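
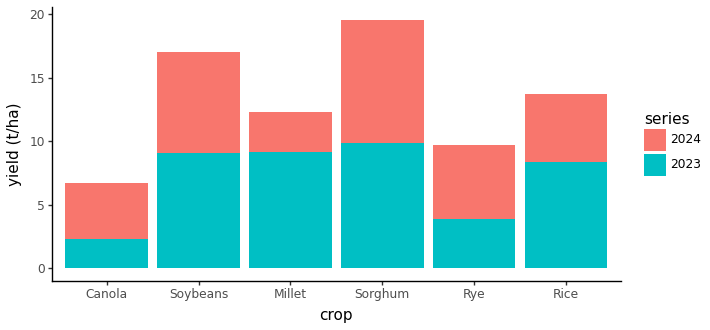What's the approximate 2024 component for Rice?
2024 top ≈ 14, bottom ≈ 8; segment ≈ 6.

≈ 6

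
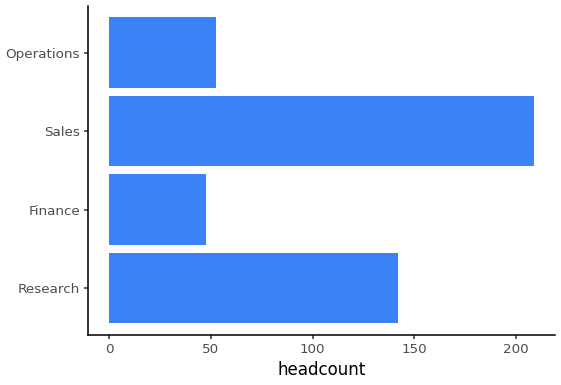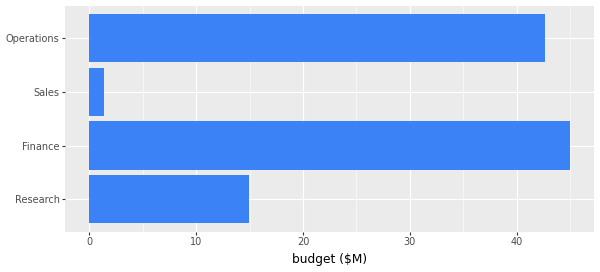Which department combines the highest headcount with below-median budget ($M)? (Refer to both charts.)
Chart 2 median budget ($M) ≈ 30; below-median departments: Research, Sales. Among those, Sales has the highest headcount (≈ 200).

Sales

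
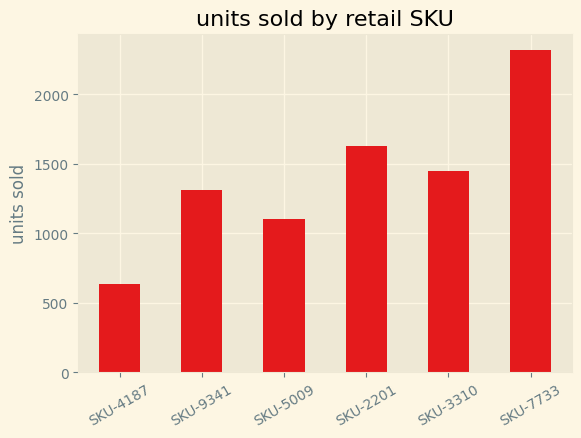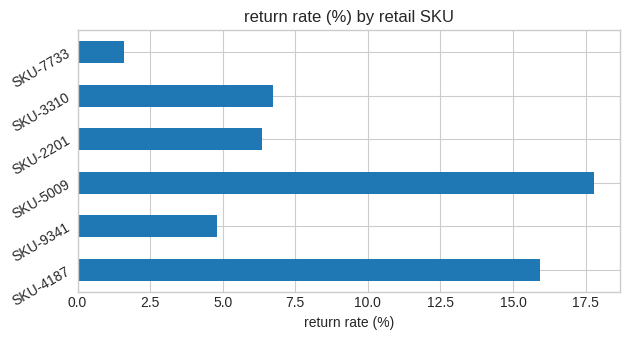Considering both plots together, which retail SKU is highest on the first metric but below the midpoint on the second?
Chart 2 median return rate (%) ≈ 6; below-median retail SKUs: SKU-9341, SKU-2201, SKU-7733. Among those, SKU-7733 has the highest units sold (≈ 2500).

SKU-7733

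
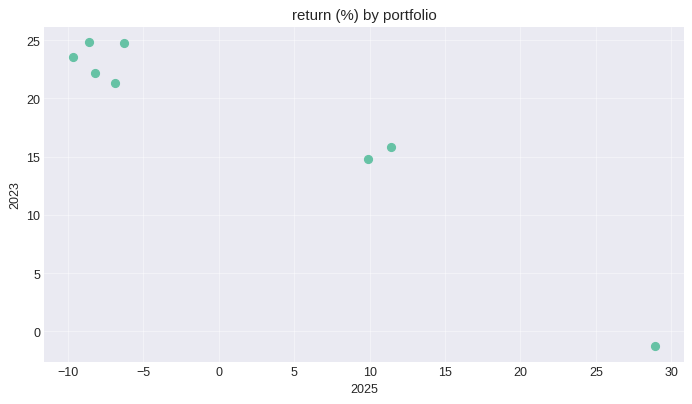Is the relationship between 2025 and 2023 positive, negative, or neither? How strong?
negative, strong

Points are negatively correlated; strong (|r| ≈ 1.0).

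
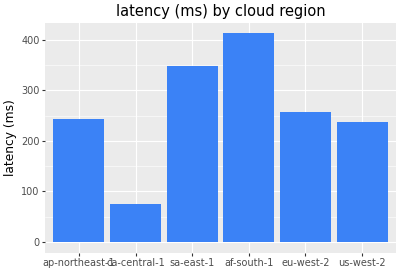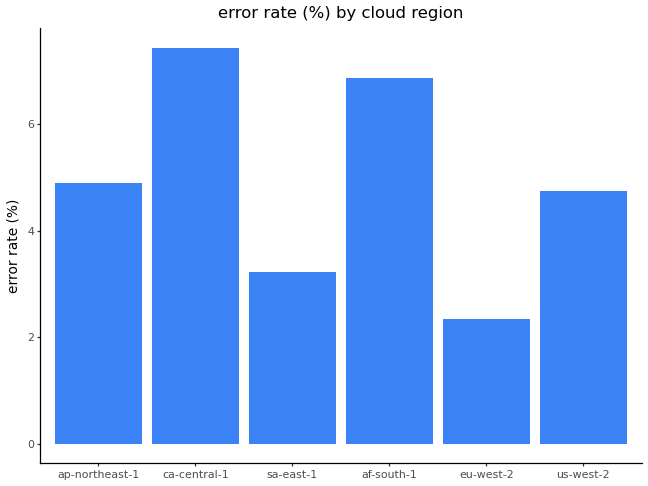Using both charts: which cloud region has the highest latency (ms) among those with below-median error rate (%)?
Chart 2 median error rate (%) ≈ 5; below-median cloud regions: sa-east-1, eu-west-2, us-west-2. Among those, sa-east-1 has the highest latency (ms) (≈ 350).

sa-east-1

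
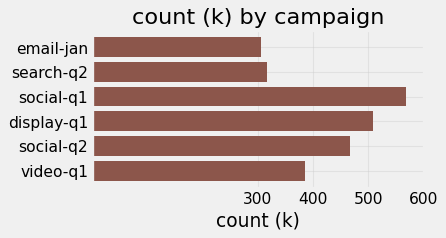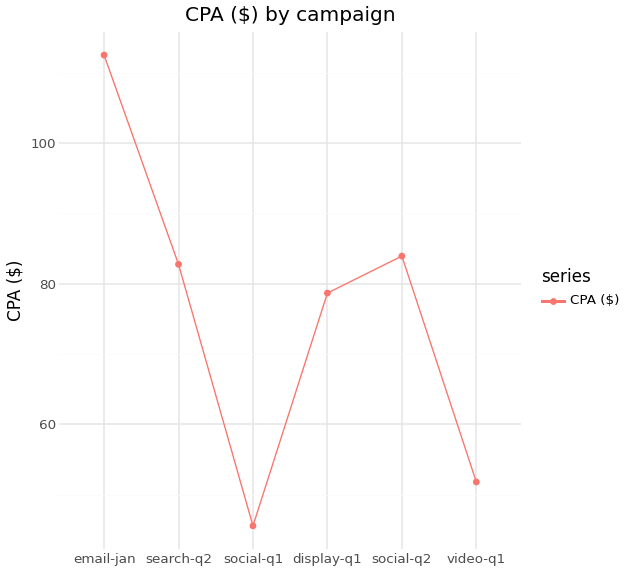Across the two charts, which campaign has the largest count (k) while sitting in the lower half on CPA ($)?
social-q1

Chart 2 median CPA ($) ≈ 80; below-median campaigns: social-q1, display-q1, video-q1. Among those, social-q1 has the highest count (k) (≈ 600).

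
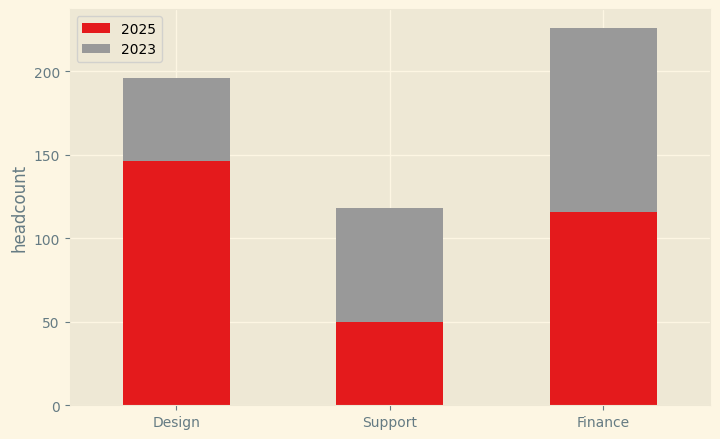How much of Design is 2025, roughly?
2025 top ≈ 140, bottom ≈ 0; segment ≈ 140.

≈ 140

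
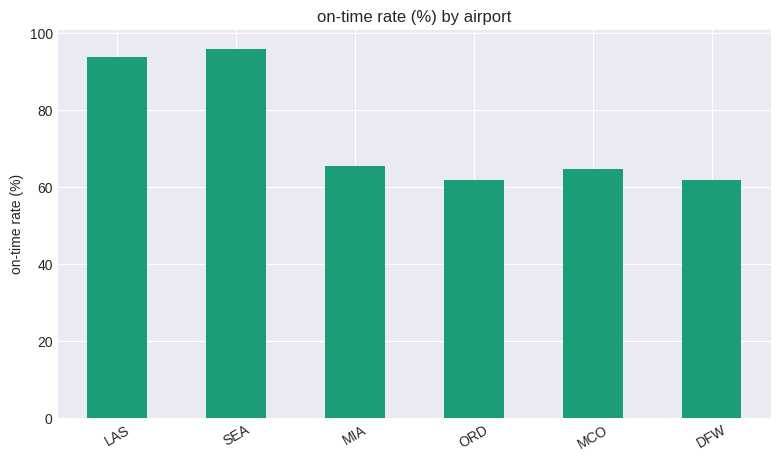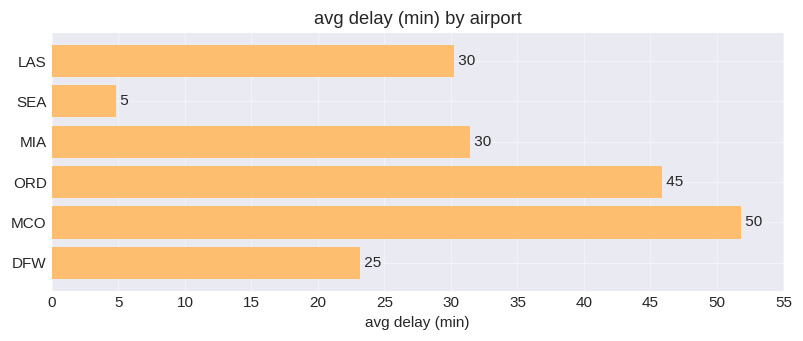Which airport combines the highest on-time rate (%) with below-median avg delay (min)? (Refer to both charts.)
Chart 2 median avg delay (min) ≈ 30; below-median airports: LAS, SEA, DFW. Among those, SEA has the highest on-time rate (%) (≈ 100).

SEA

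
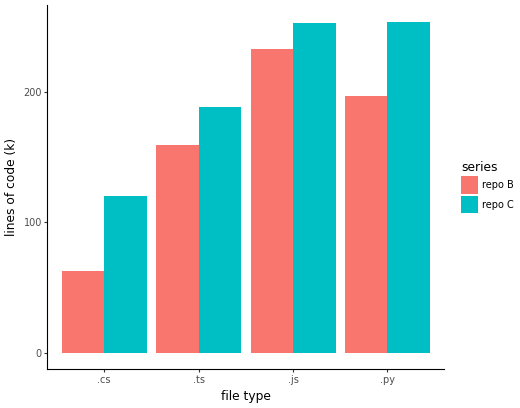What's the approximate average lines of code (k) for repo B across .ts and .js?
≈ 188

(150 + 225) / 2 ≈ 188.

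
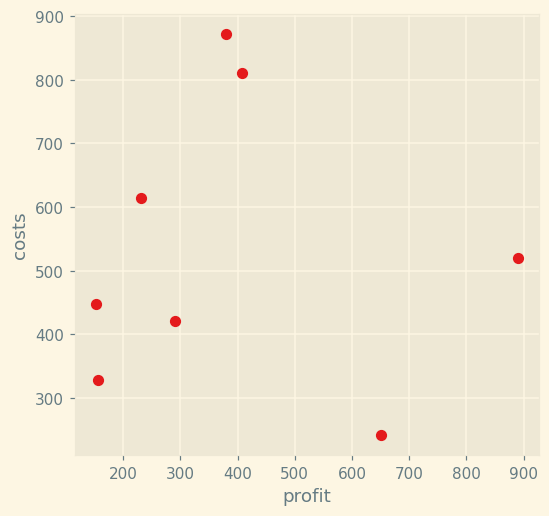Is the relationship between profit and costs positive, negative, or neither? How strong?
no clear correlation

Points are roughly uncorrelated; weak (|r| ≈ 0.0).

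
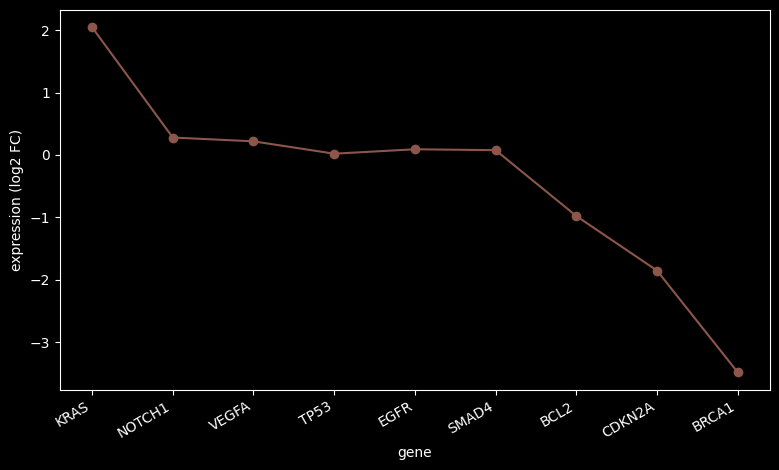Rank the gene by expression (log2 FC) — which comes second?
NOTCH1

Top 3: KRAS ≈ 2.0, NOTCH1 ≈ 0.5, VEGFA ≈ 0.0.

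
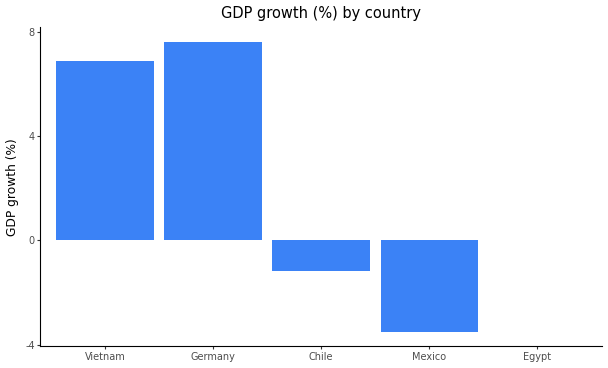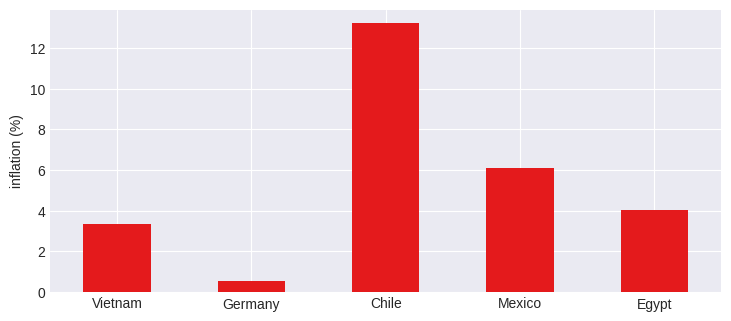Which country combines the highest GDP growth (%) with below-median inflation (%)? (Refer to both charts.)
Germany

Chart 2 median inflation (%) ≈ 4; below-median countries: Vietnam, Germany. Among those, Germany has the highest GDP growth (%) (≈ 8).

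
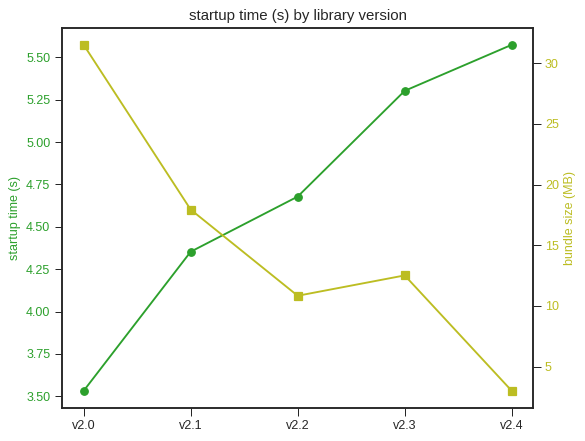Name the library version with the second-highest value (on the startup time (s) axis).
Top 3 (on the startup time (s) axis): v2.4 ≈ 5.6, v2.3 ≈ 5.4, v2.2 ≈ 4.6.

v2.3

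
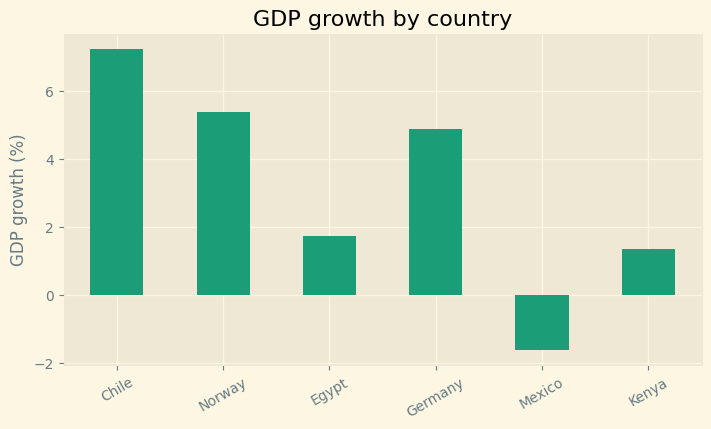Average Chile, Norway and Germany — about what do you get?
(7 + 5 + 5) / 3 ≈ 6.

≈ 6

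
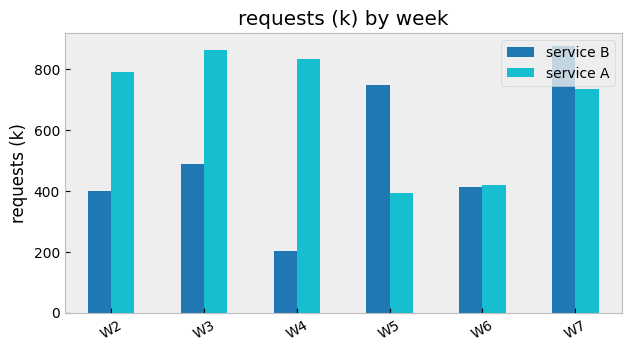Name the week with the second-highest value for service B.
W5

Top 3 for service B: W7 ≈ 900, W5 ≈ 700, W3 ≈ 500.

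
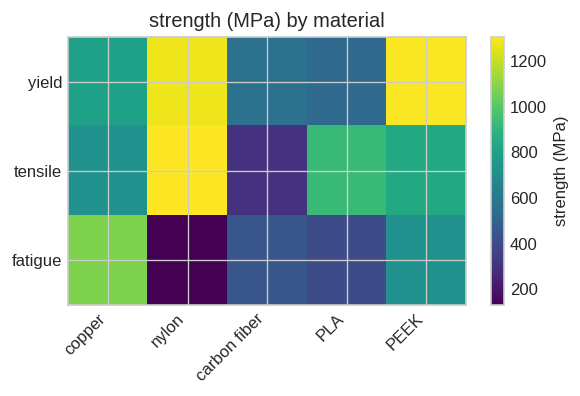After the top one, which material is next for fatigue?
PEEK

Top 3 for fatigue: copper ≈ 1100, PEEK ≈ 700, carbon fiber ≈ 400.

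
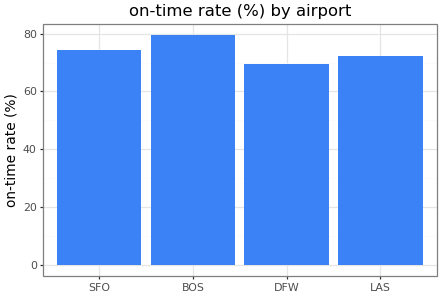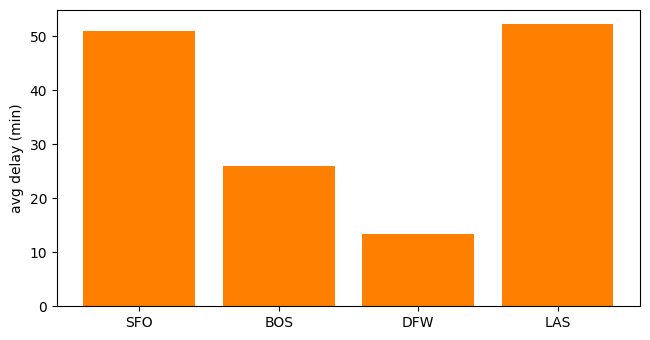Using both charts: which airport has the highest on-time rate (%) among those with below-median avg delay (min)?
Chart 2 median avg delay (min) ≈ 40; below-median airports: BOS, DFW. Among those, BOS has the highest on-time rate (%) (≈ 80).

BOS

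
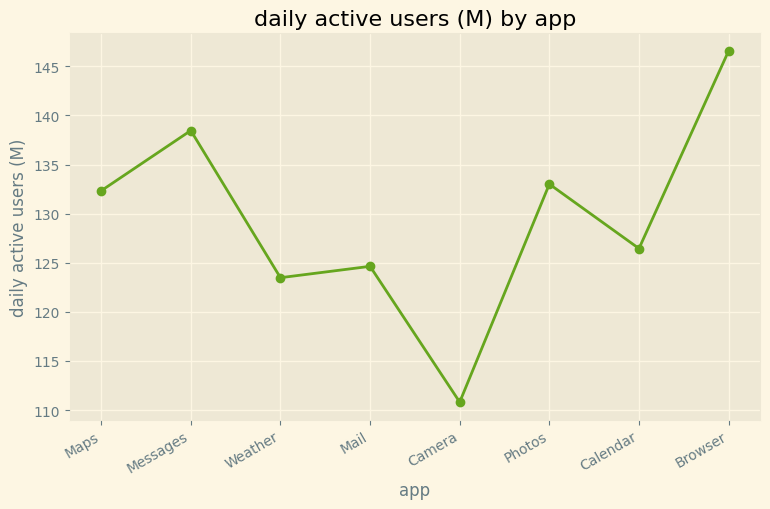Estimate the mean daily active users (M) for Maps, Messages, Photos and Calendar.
(130 + 140 + 135 + 125) / 4 ≈ 132.

≈ 132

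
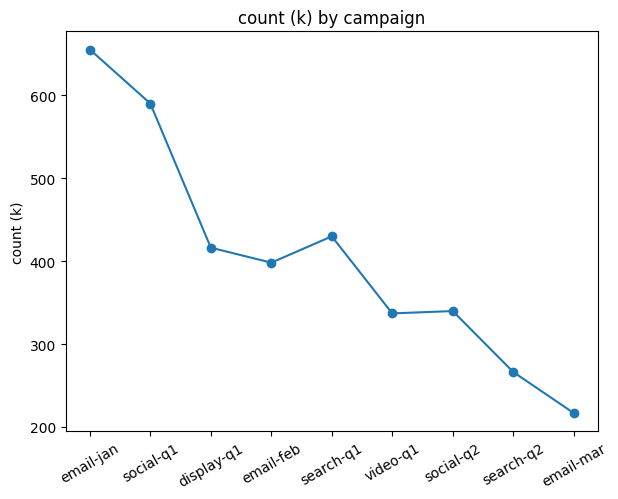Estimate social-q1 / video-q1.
≈ 1.71×

social-q1 ≈ 600, video-q1 ≈ 350; 600/350 ≈ 1.71.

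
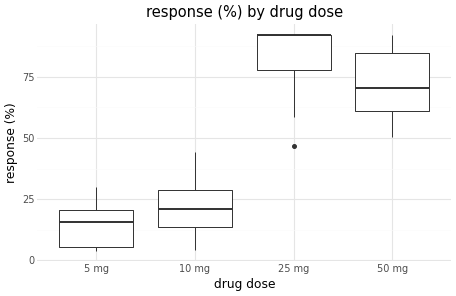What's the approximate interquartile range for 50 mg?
≈ 20

Q3 ≈ 80, Q1 ≈ 60; IQR ≈ 20.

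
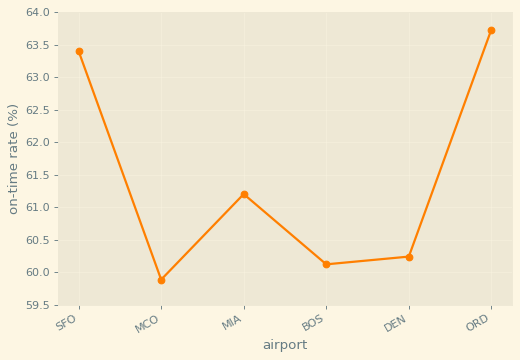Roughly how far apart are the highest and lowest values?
Max ORD ≈ 63.5, min MCO ≈ 60.0; range ≈ 3.5.

≈ 3.5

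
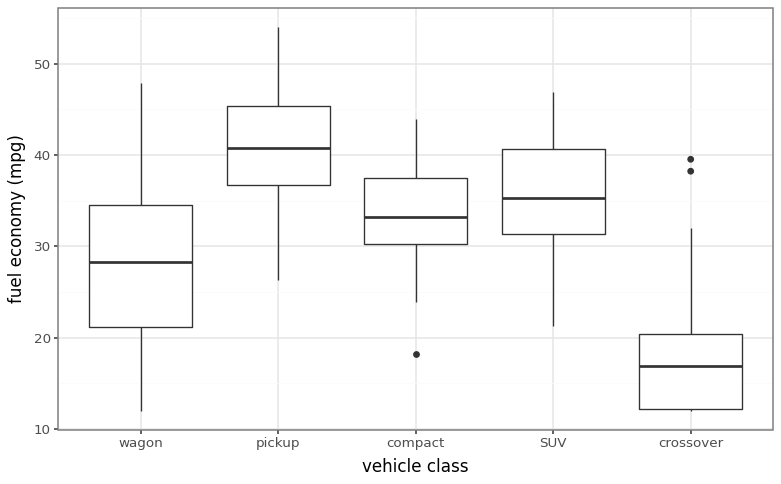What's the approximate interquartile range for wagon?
≈ 12

Q3 ≈ 34, Q1 ≈ 22; IQR ≈ 12.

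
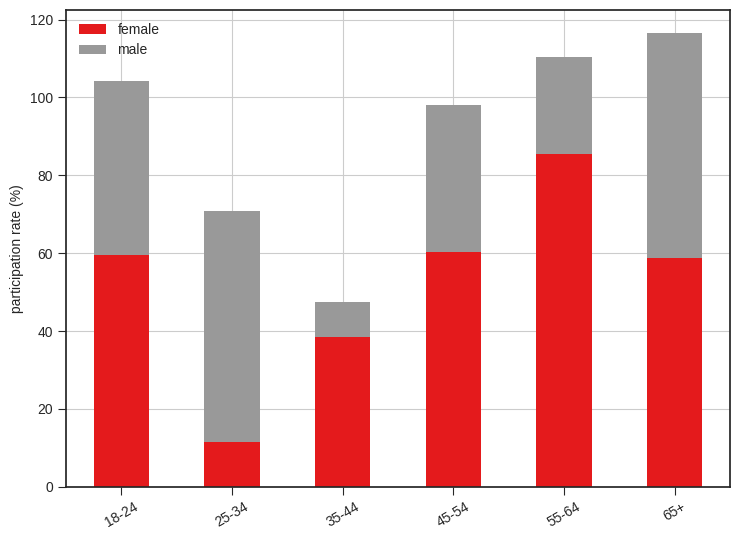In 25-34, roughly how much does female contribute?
female top ≈ 10, bottom ≈ 0; segment ≈ 10.

≈ 10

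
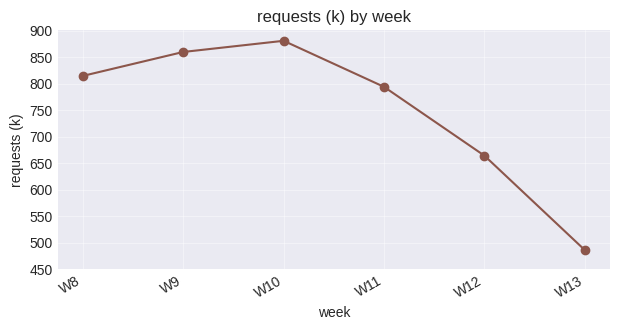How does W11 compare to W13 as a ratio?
≈ 1.6×

W11 ≈ 800, W13 ≈ 500; 800/500 ≈ 1.6.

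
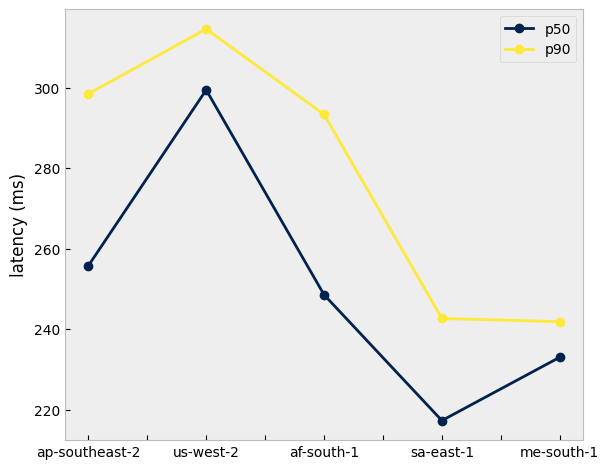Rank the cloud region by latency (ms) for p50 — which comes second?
ap-southeast-2

Top 3 for p50: us-west-2 ≈ 300, ap-southeast-2 ≈ 260, af-south-1 ≈ 250.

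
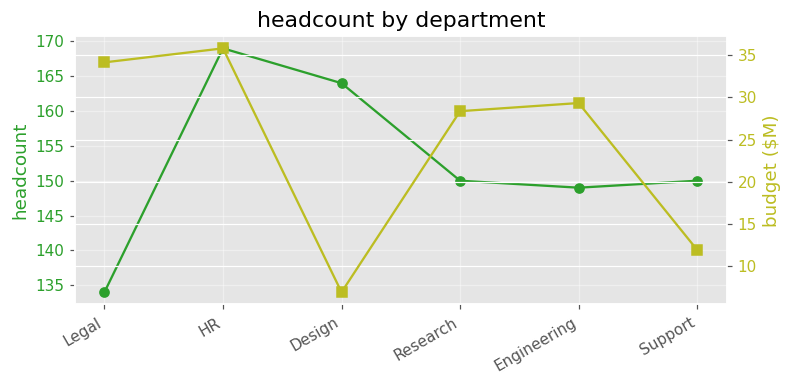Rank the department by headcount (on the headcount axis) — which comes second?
Design

Top 3 (on the headcount axis): HR ≈ 170, Design ≈ 165, Support ≈ 150.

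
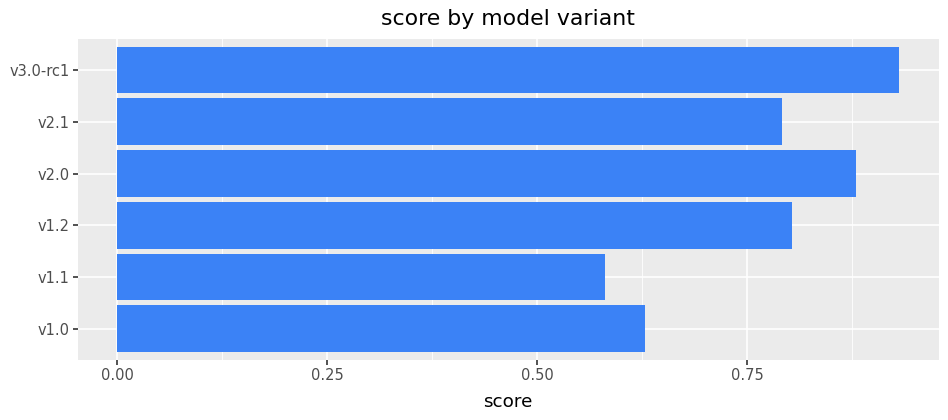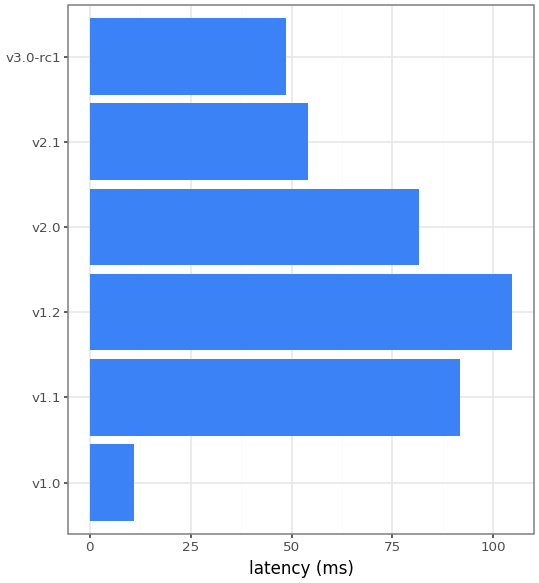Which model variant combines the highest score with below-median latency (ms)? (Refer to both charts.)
Chart 2 median latency (ms) ≈ 70; below-median model variants: v1.0, v2.1, v3.0-rc1. Among those, v3.0-rc1 has the highest score (≈ 0.9).

v3.0-rc1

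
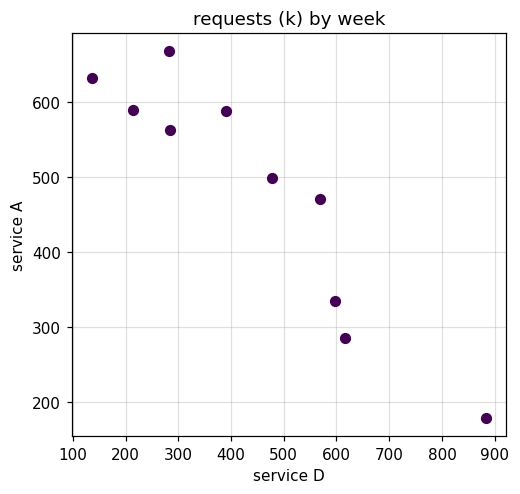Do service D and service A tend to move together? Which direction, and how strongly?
negative, strong

Points are negatively correlated; strong (|r| ≈ 0.9).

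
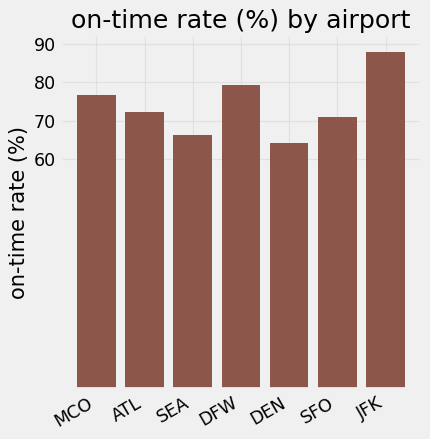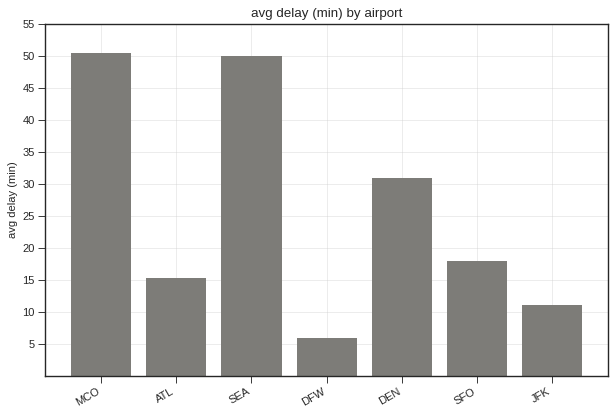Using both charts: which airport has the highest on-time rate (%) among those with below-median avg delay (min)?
Chart 2 median avg delay (min) ≈ 20; below-median airports: ATL, DFW, JFK. Among those, JFK has the highest on-time rate (%) (≈ 90).

JFK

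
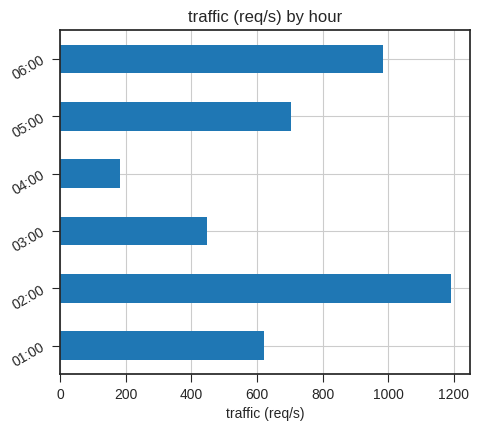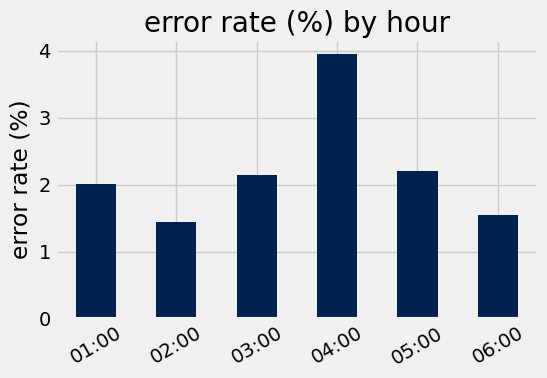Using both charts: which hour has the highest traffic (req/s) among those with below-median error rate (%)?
Chart 2 median error rate (%) ≈ 2; below-median hours: 01:00, 02:00, 06:00. Among those, 02:00 has the highest traffic (req/s) (≈ 1200).

02:00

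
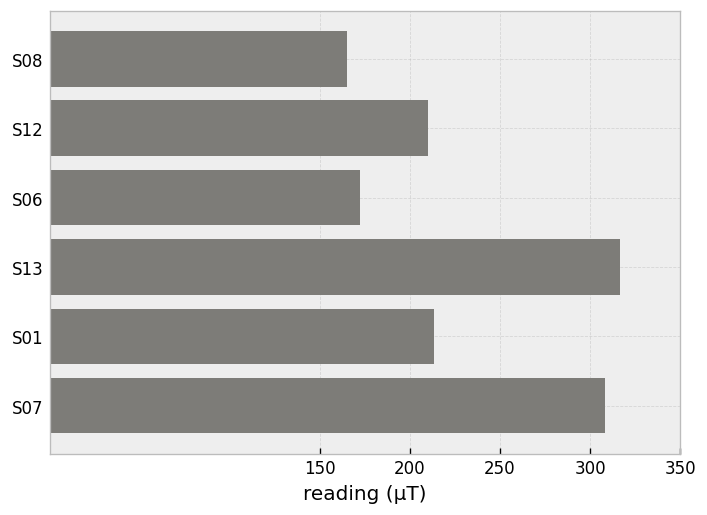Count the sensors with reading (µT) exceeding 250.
Above 250: S13, S07.

2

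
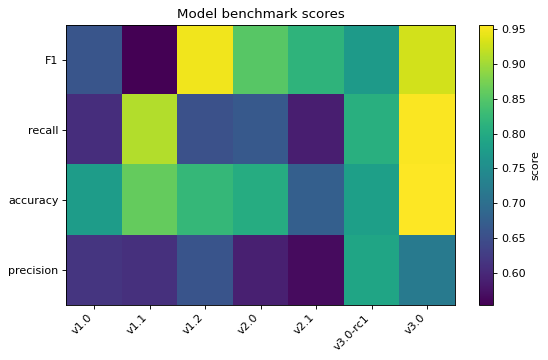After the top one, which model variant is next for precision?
Top 3 for precision: v3.0-rc1 ≈ 0.80, v3.0 ≈ 0.70, v1.2 ≈ 0.65.

v3.0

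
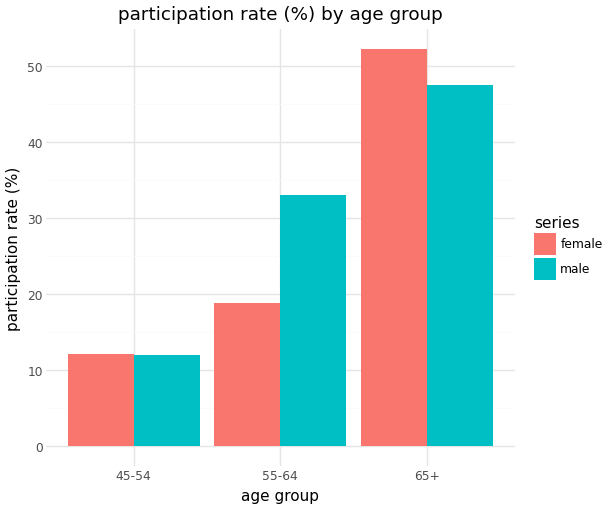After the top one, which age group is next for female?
55-64

Top 3 for female: 65+ ≈ 50, 55-64 ≈ 20, 45-54 ≈ 10.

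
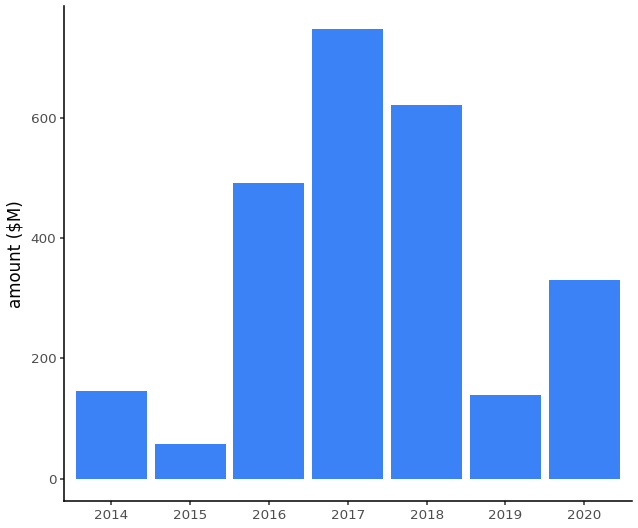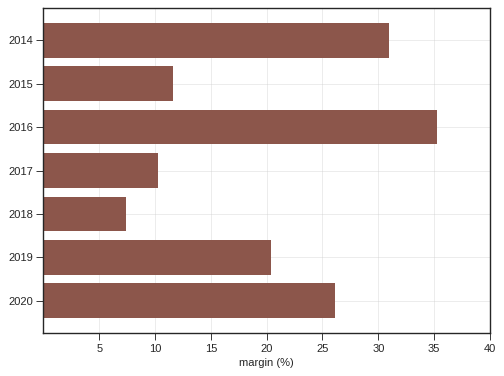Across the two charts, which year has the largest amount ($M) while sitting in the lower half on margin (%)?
Chart 2 median margin (%) ≈ 20; below-median years: 2015, 2017, 2018. Among those, 2017 has the highest amount ($M) (≈ 700).

2017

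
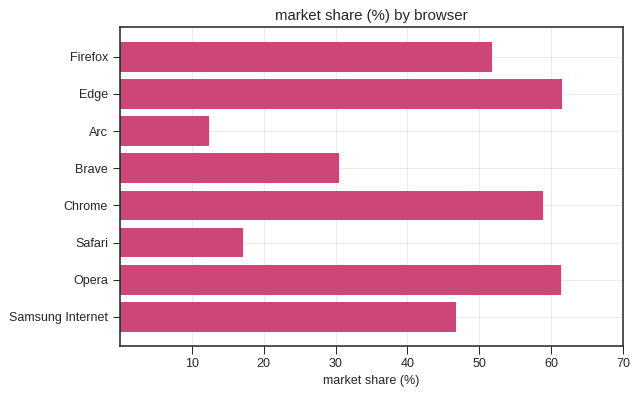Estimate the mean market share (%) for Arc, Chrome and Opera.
(10 + 60 + 60) / 3 ≈ 43.

≈ 43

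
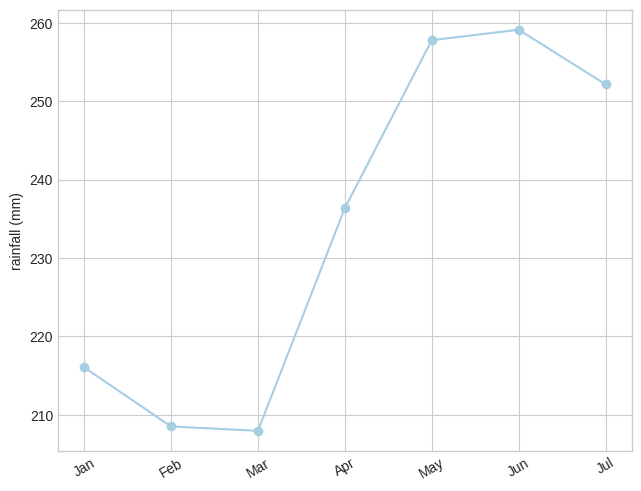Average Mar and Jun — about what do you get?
≈ 235

(210 + 260) / 2 ≈ 235.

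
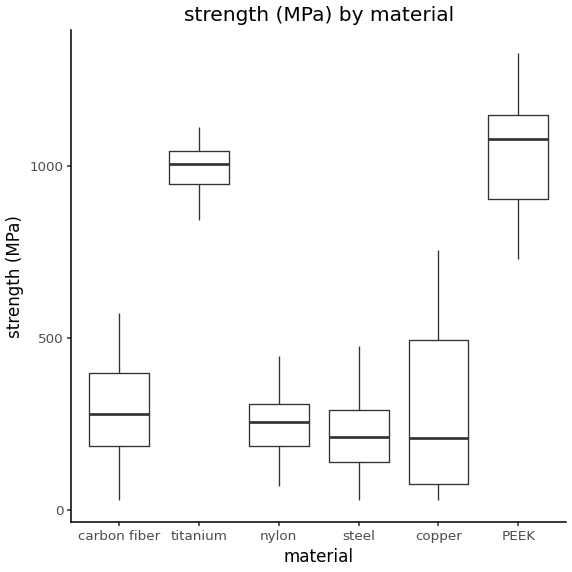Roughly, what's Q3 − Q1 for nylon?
Q3 ≈ 300, Q1 ≈ 200; IQR ≈ 100.

≈ 100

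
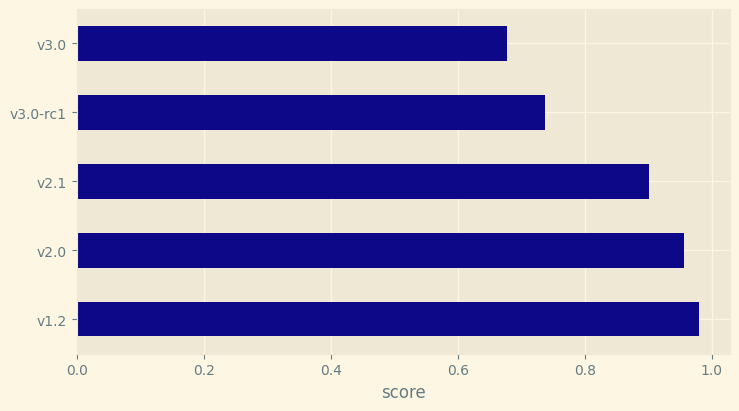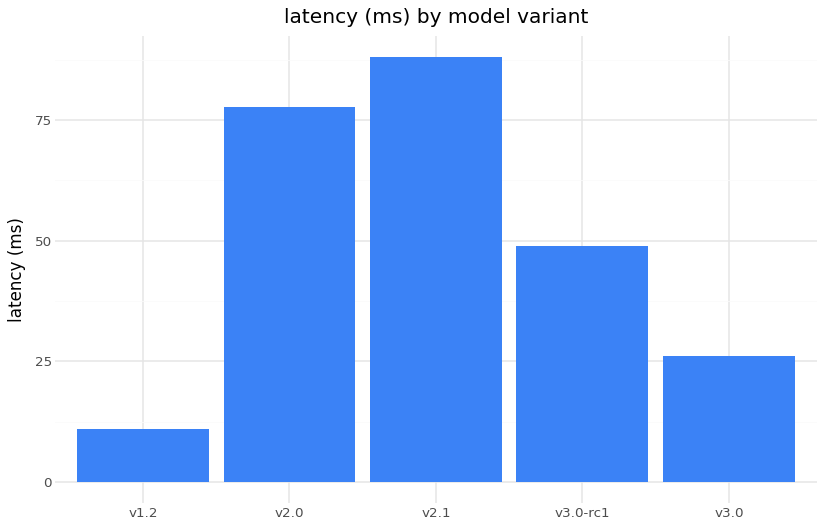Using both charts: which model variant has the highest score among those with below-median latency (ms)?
Chart 2 median latency (ms) ≈ 50; below-median model variants: v1.2, v3.0. Among those, v1.2 has the highest score (≈ 1).

v1.2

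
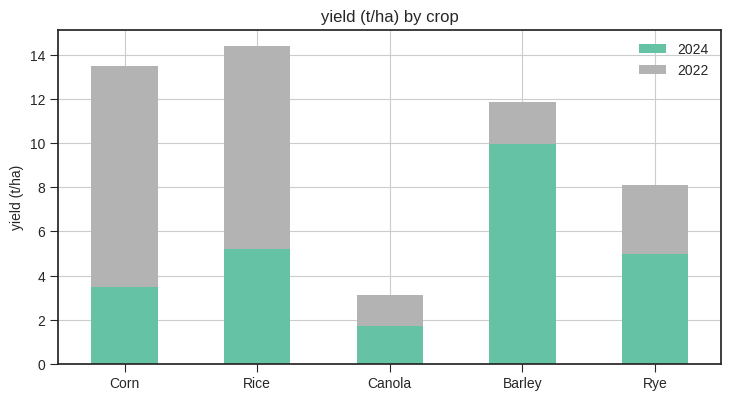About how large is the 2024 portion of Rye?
≈ 4

2024 top ≈ 4, bottom ≈ 0; segment ≈ 4.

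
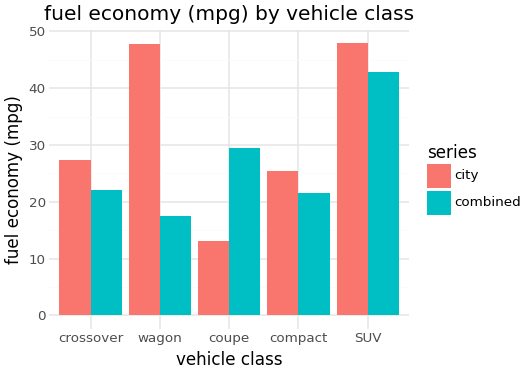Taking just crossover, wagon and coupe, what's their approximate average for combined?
(20 + 20 + 30) / 3 ≈ 23.

≈ 23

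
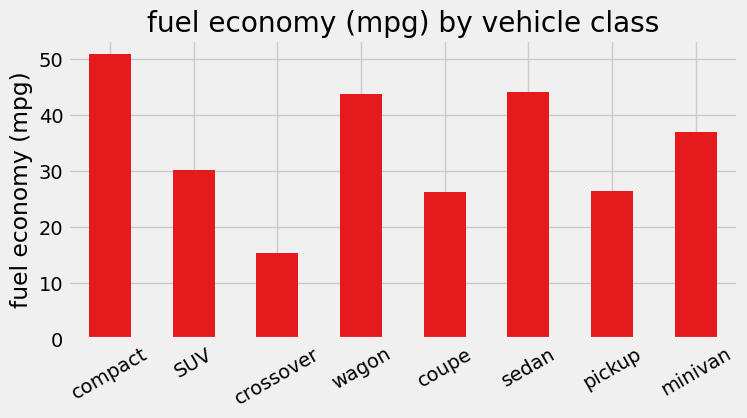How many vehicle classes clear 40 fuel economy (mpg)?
3

Above 40: compact, wagon, sedan.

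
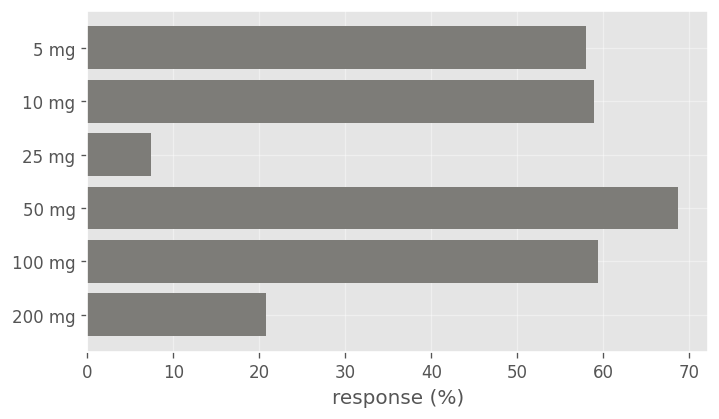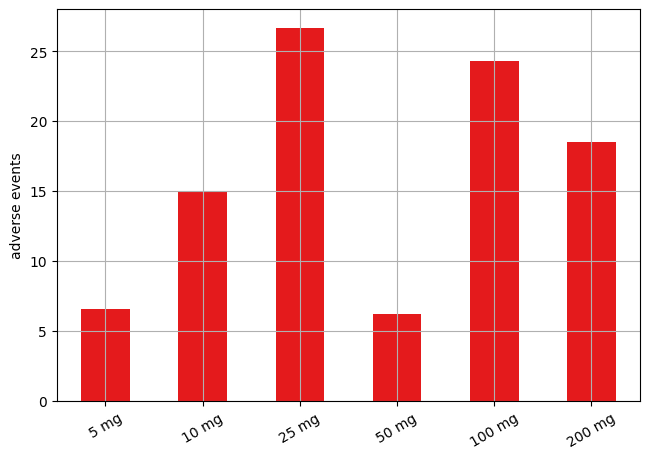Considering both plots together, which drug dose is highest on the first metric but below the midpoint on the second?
50 mg

Chart 2 median adverse events ≈ 15; below-median drug doses: 5 mg, 10 mg, 50 mg. Among those, 50 mg has the highest response (%) (≈ 70).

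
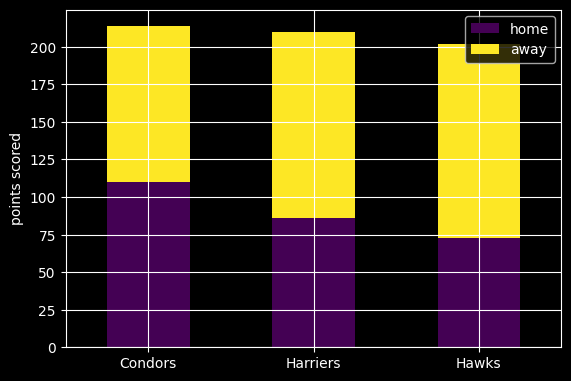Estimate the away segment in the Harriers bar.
away top ≈ 200, bottom ≈ 80; segment ≈ 120.

≈ 120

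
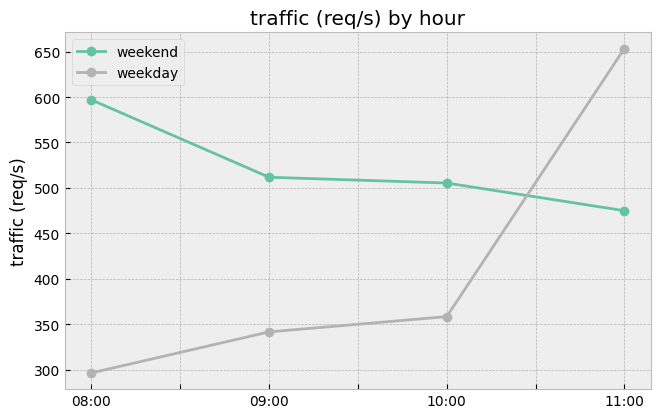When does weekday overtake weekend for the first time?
10:00: weekday ≈ 350 vs weekend ≈ 500 (not yet); 11:00: weekday ≈ 650 vs weekend ≈ 450 (first crossover).

11:00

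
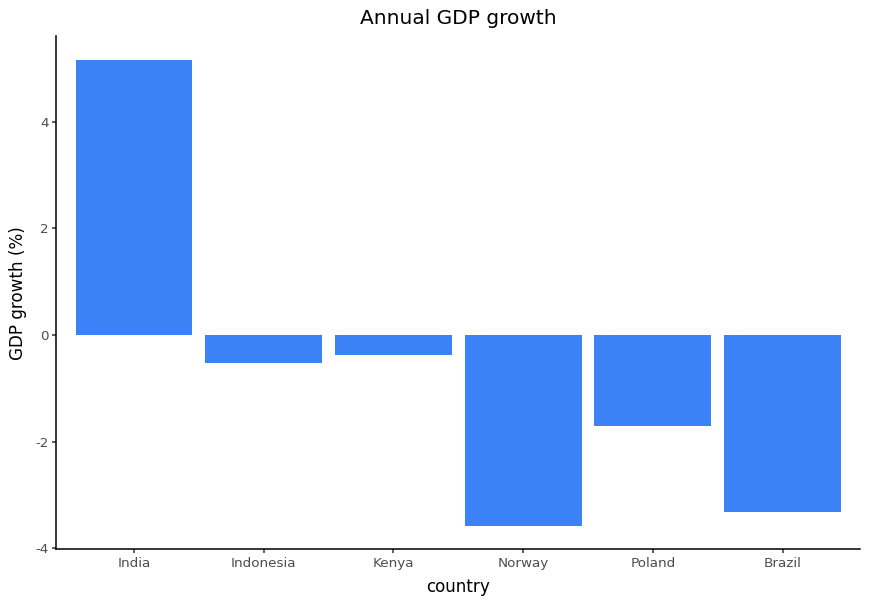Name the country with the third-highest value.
Top 4: India ≈ 5, Kenya ≈ 0, Indonesia ≈ -1, Poland ≈ -2.

Indonesia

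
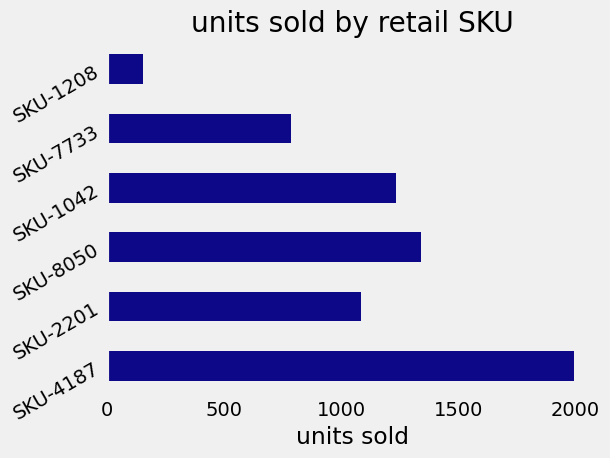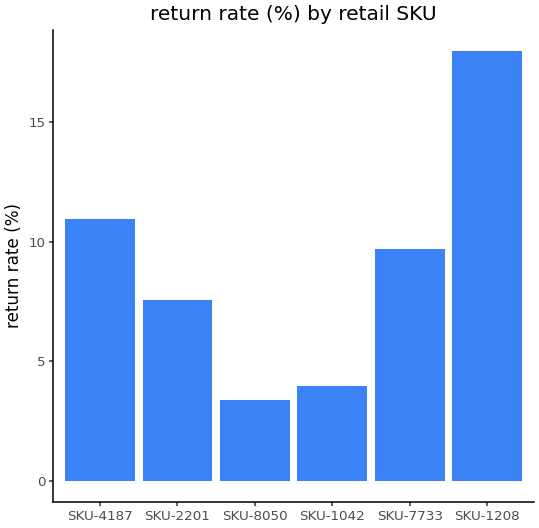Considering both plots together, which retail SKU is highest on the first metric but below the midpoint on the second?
SKU-8050

Chart 2 median return rate (%) ≈ 8; below-median retail SKUs: SKU-2201, SKU-8050, SKU-1042. Among those, SKU-8050 has the highest units sold (≈ 1400).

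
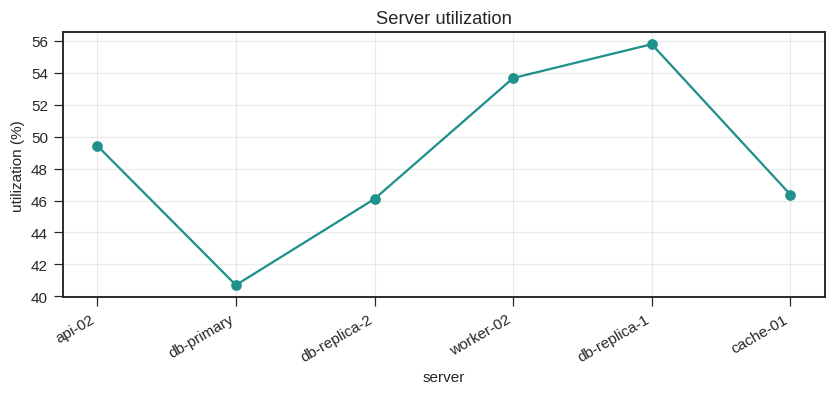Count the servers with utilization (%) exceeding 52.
2

Above 52: worker-02, db-replica-1.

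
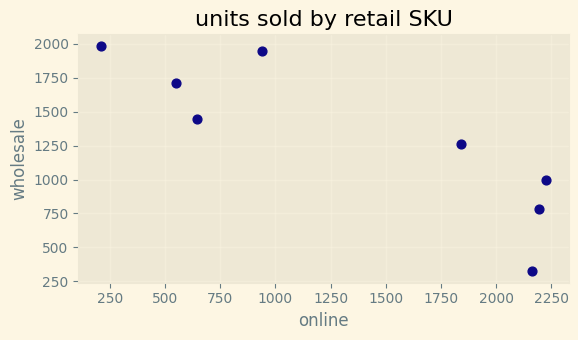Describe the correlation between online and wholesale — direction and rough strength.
negative, strong

Points are negatively correlated; strong (|r| ≈ 0.9).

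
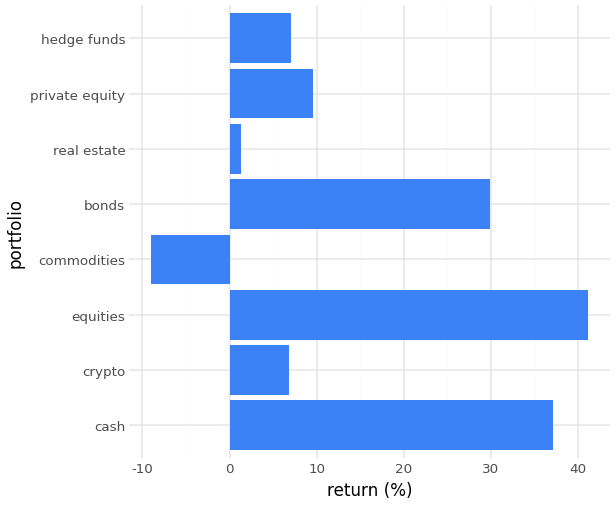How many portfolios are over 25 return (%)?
Above 25: cash, equities, bonds.

3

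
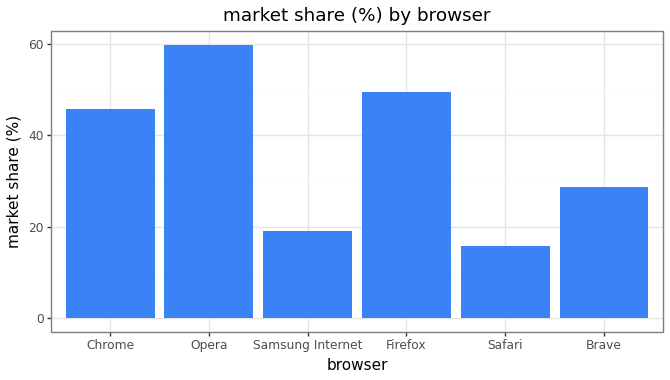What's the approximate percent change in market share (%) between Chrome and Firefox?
Chrome ≈ 45, Firefox ≈ 50; (50 − 45) / 45 ≈ +11.1%.

≈ +11.1%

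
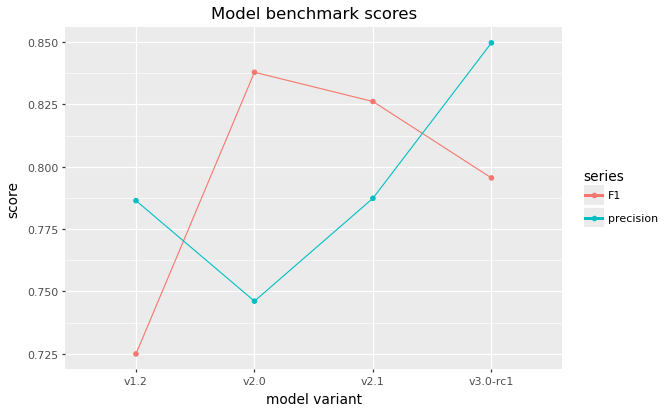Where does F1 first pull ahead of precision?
v2.0

v1.2: F1 ≈ 0.72 vs precision ≈ 0.78 (not yet); v2.0: F1 ≈ 0.84 vs precision ≈ 0.74 (first crossover).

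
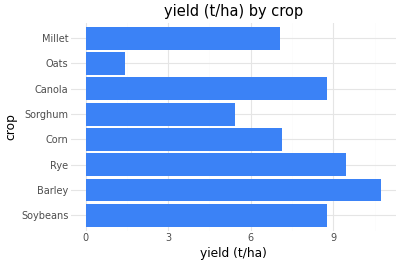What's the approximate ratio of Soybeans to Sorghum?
Soybeans ≈ 9, Sorghum ≈ 5; 9/5 ≈ 1.8.

≈ 1.8×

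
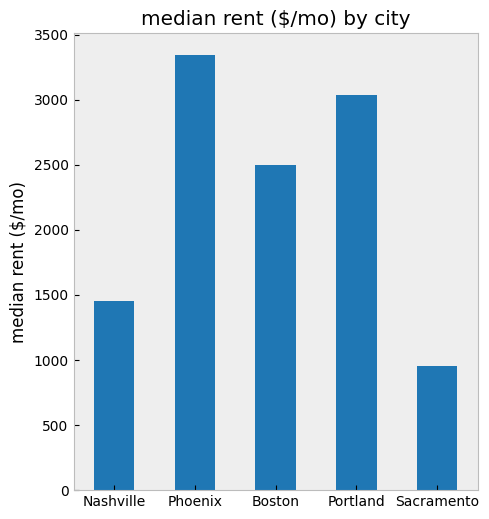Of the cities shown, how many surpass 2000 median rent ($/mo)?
Above 2000: Phoenix, Boston, Portland.

3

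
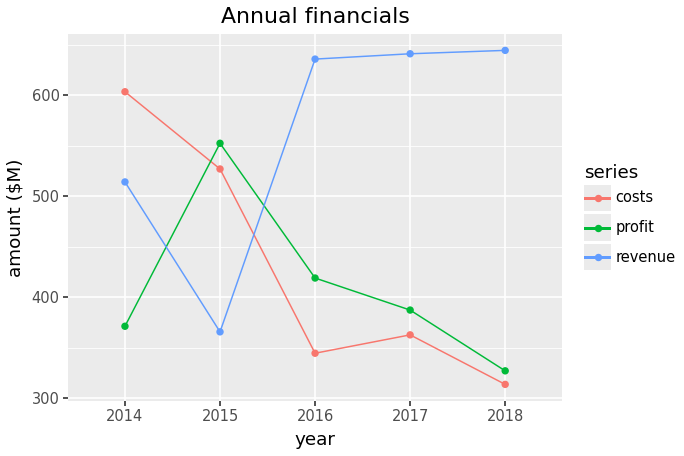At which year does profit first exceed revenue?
2014: profit ≈ 350 vs revenue ≈ 500 (not yet); 2015: profit ≈ 550 vs revenue ≈ 350 (first crossover).

2015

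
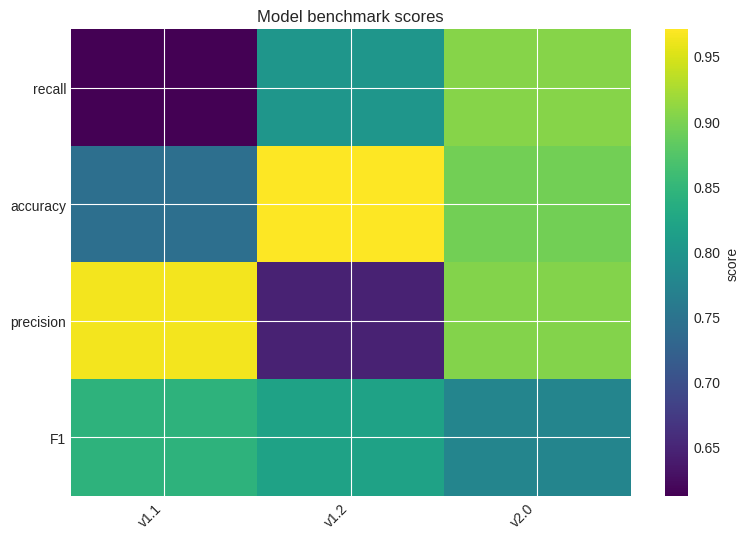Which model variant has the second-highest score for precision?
Top 3 for precision: v1.1 ≈ 0.95, v2.0 ≈ 0.90, v1.2 ≈ 0.65.

v2.0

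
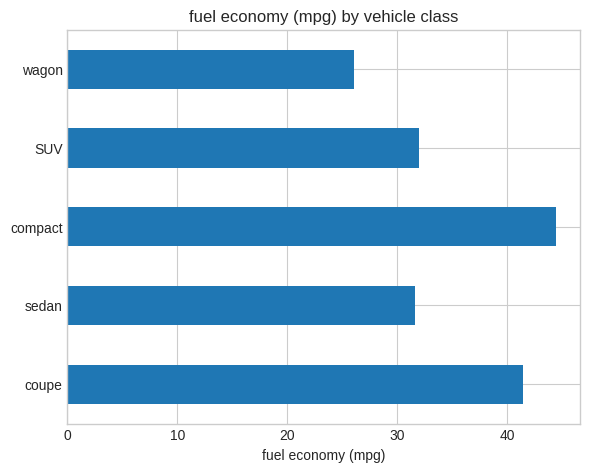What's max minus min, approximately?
≈ 20

Max compact ≈ 45, min wagon ≈ 25; range ≈ 20.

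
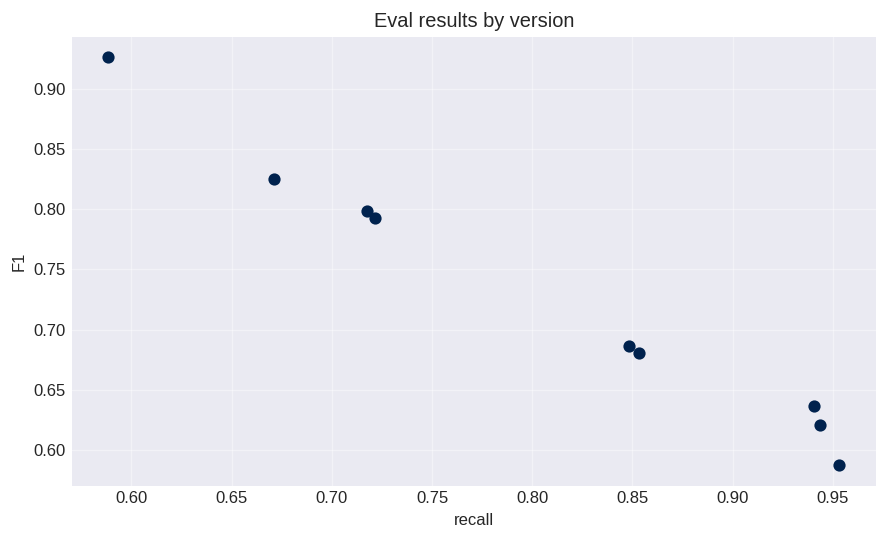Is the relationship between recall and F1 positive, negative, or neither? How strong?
negative, strong

Points are negatively correlated; strong (|r| ≈ 1.0).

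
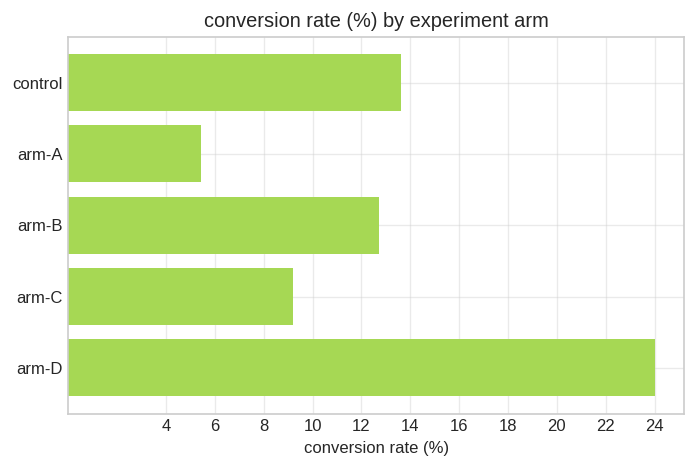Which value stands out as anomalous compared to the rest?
arm-D ≈ 24; the rest sit between ≈ 6 and ≈ 14.

arm-D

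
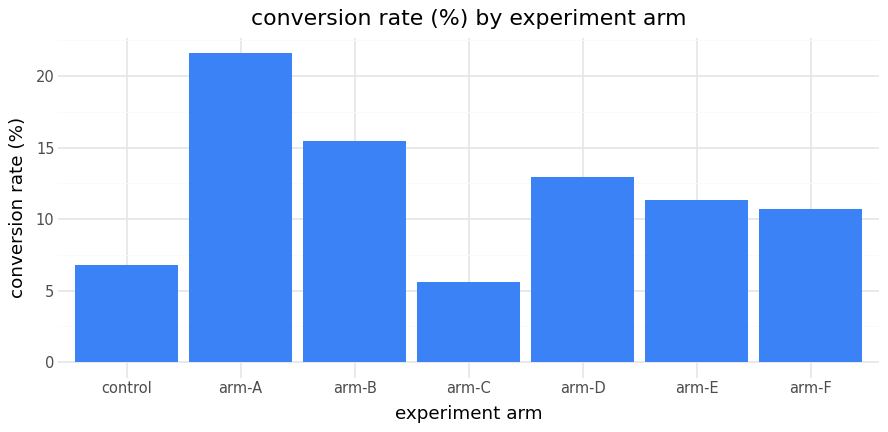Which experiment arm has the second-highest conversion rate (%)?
arm-B

Top 3: arm-A ≈ 22, arm-B ≈ 16, arm-D ≈ 12.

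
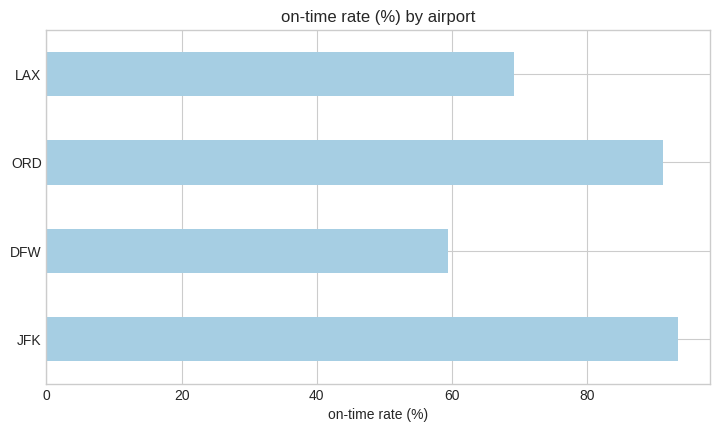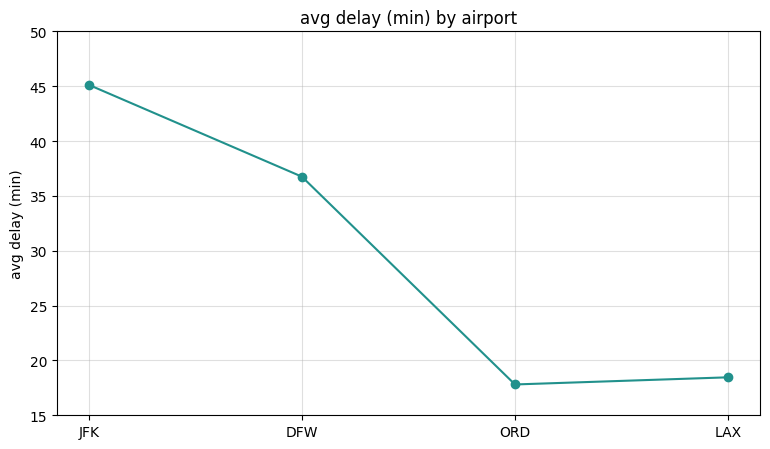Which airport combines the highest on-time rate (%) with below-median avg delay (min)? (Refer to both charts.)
Chart 2 median avg delay (min) ≈ 30; below-median airports: ORD, LAX. Among those, ORD has the highest on-time rate (%) (≈ 90).

ORD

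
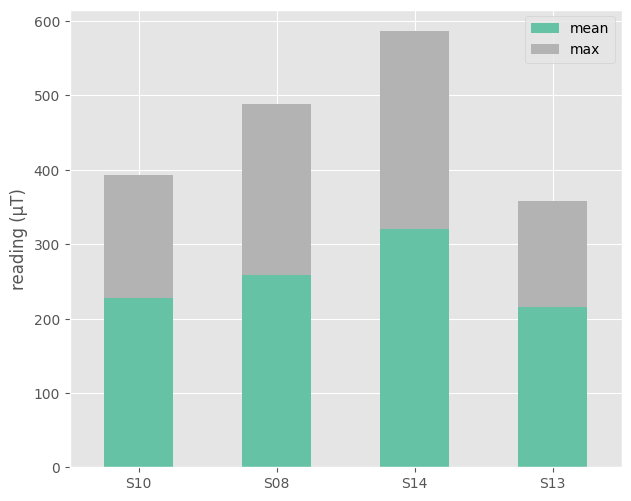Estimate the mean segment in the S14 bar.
≈ 300

mean top ≈ 300, bottom ≈ 0; segment ≈ 300.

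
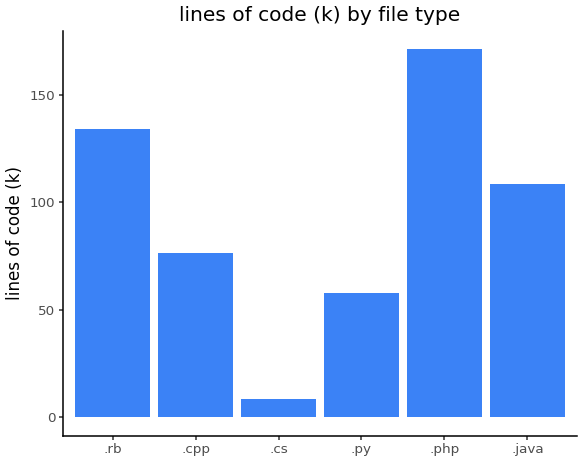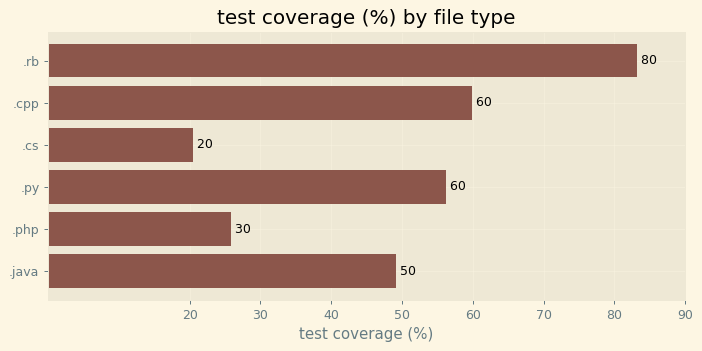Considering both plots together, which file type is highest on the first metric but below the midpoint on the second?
Chart 2 median test coverage (%) ≈ 50; below-median file types: .cs, .php, .java. Among those, .php has the highest lines of code (k) (≈ 180).

.php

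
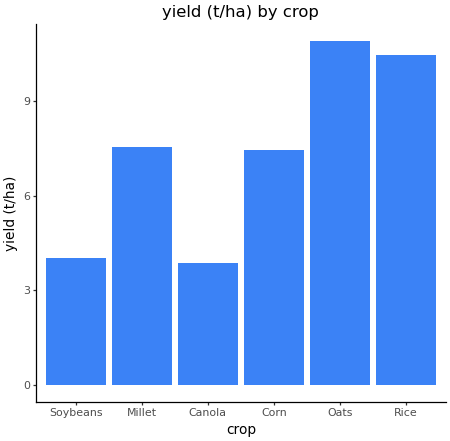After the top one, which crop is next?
Rice

Top 3: Oats ≈ 11, Rice ≈ 10, Millet ≈ 8.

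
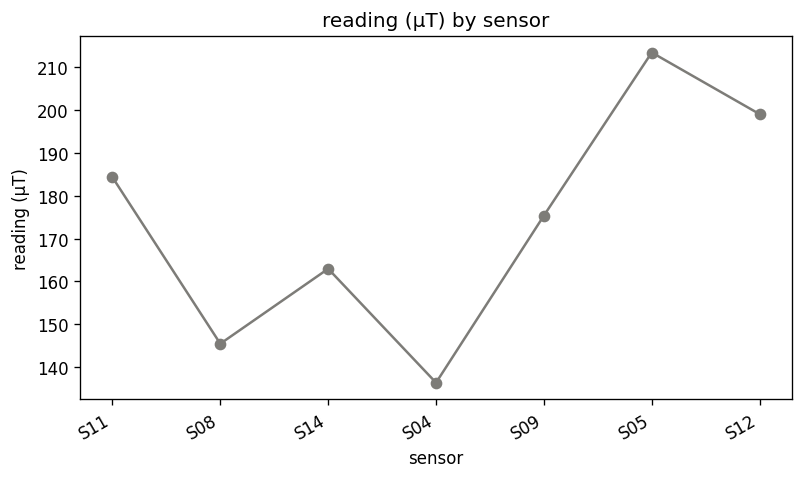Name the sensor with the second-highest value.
S12

Top 3: S05 ≈ 210, S12 ≈ 200, S11 ≈ 180.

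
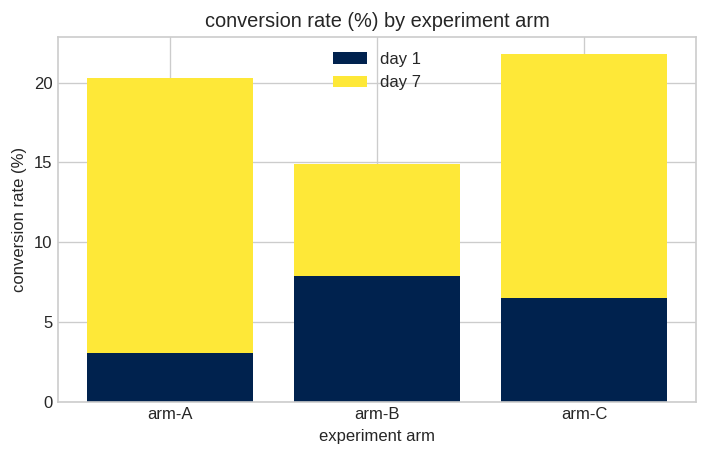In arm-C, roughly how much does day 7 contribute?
≈ 16

day 7 top ≈ 22, bottom ≈ 6; segment ≈ 16.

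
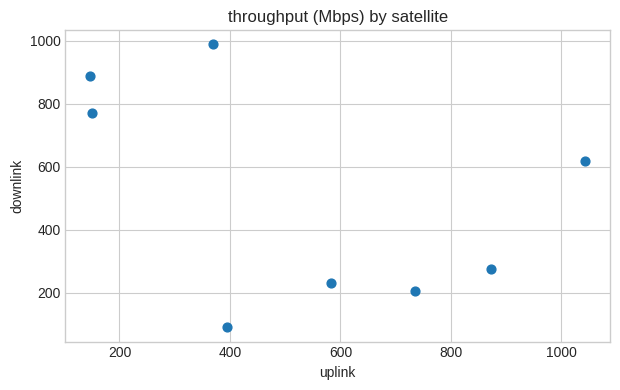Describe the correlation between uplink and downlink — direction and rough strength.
Points are negatively correlated; moderate (|r| ≈ 0.5).

negative, moderate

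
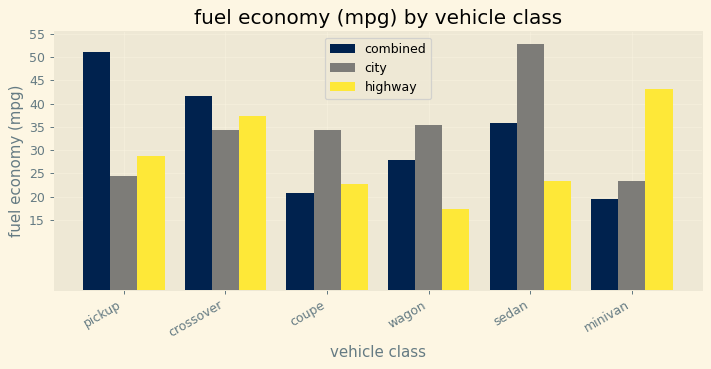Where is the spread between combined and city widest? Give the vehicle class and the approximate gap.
pickup, ≈ 25 mpg

pickup: combined ≈ 50, city ≈ 25 → gap ≈ 25. Next-largest (sedan) is only ≈ 20.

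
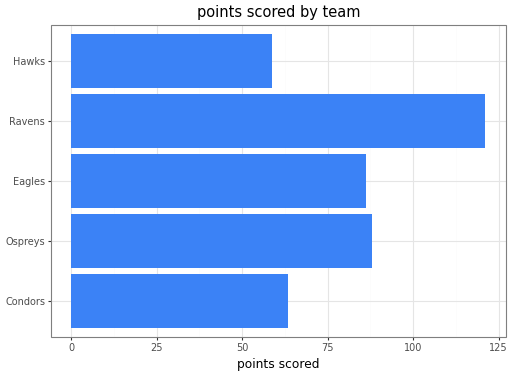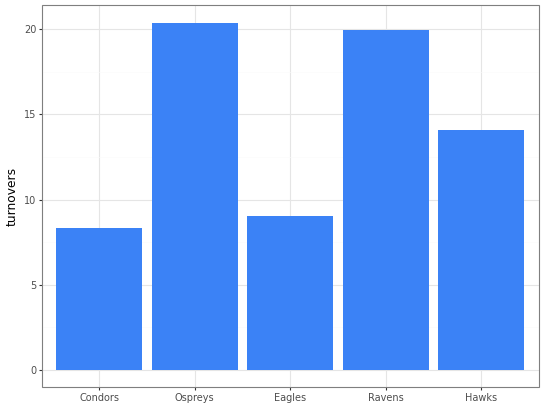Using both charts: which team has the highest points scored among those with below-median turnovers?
Eagles

Chart 2 median turnovers ≈ 14; below-median teams: Condors, Eagles. Among those, Eagles has the highest points scored (≈ 80).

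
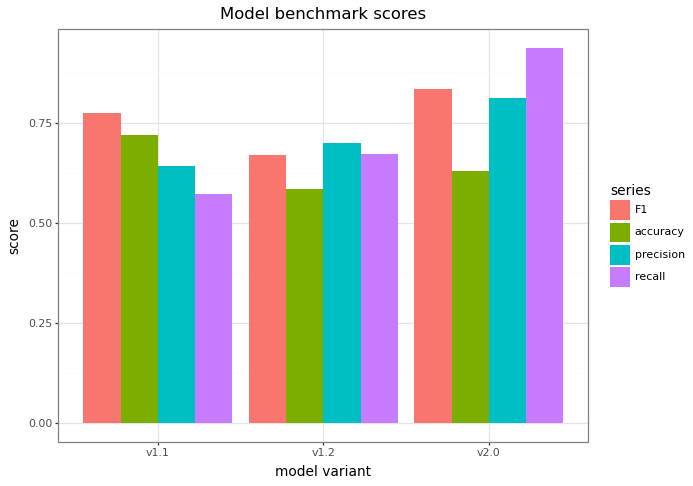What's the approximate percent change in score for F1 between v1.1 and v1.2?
v1.1 ≈ 0.8, v1.2 ≈ 0.7; (0.7 − 0.8) / 0.8 ≈ -12.5%.

≈ -12.5%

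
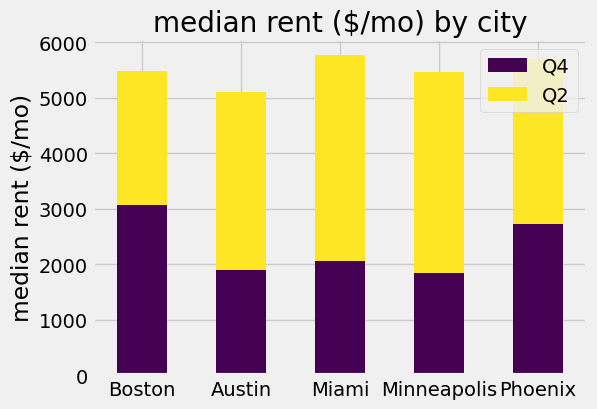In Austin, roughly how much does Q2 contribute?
≈ 3000

Q2 top ≈ 5000, bottom ≈ 2000; segment ≈ 3000.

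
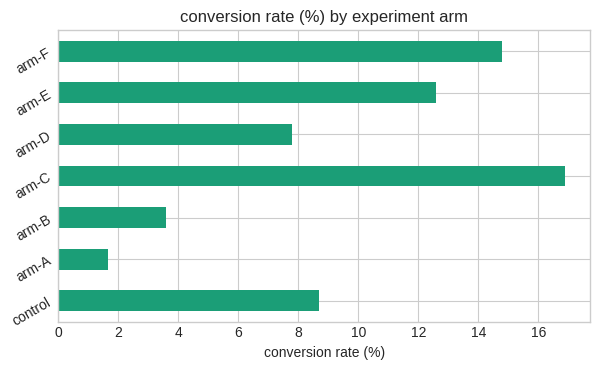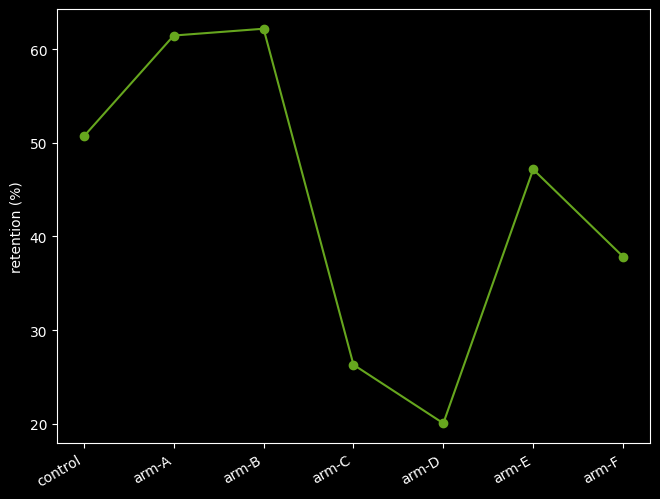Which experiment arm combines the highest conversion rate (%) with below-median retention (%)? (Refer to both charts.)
Chart 2 median retention (%) ≈ 50; below-median experiment arms: arm-C, arm-D, arm-F. Among those, arm-C has the highest conversion rate (%) (≈ 16).

arm-C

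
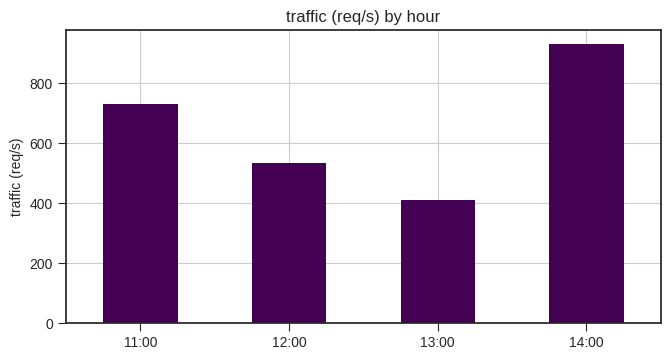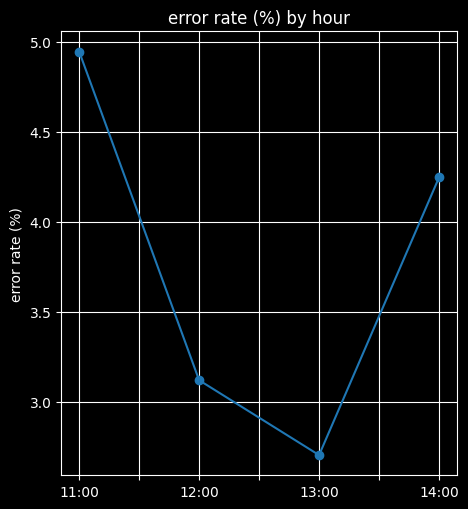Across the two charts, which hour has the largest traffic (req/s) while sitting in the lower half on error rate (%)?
Chart 2 median error rate (%) ≈ 3.5; below-median hours: 12:00, 13:00. Among those, 12:00 has the highest traffic (req/s) (≈ 500).

12:00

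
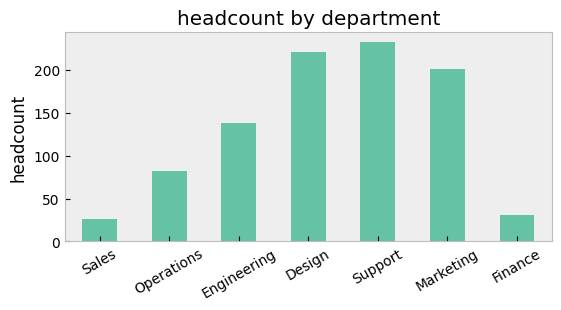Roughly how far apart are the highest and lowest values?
≈ 220

Max Support ≈ 240, min Sales ≈ 20; range ≈ 220.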